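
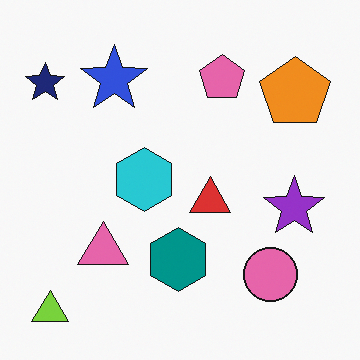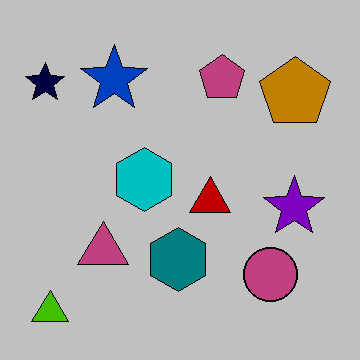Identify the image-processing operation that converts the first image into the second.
It was heavily posterized to just a handful of flat colors.

Each flat color has snapped to a coarser quantized level — most visibly, the near-white background has dropped to a flat grey.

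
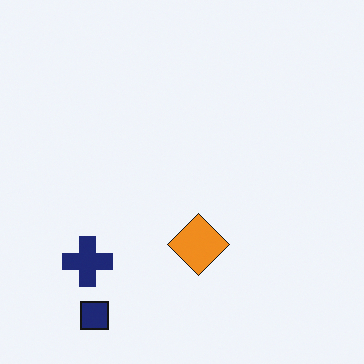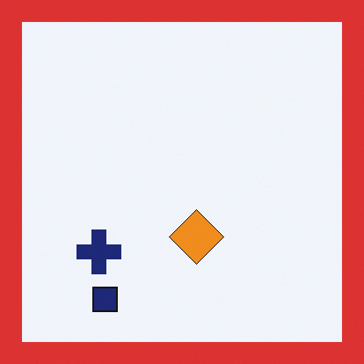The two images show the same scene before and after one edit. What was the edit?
This is the original image framed with a red border.

A solid red frame runs around the edge of the second image, with the content slightly shrunk inside it.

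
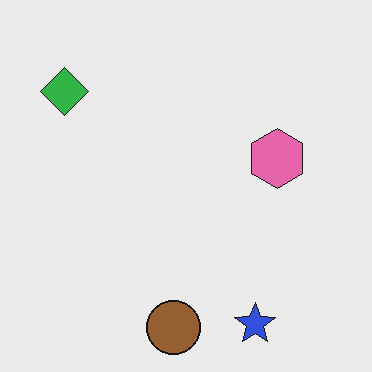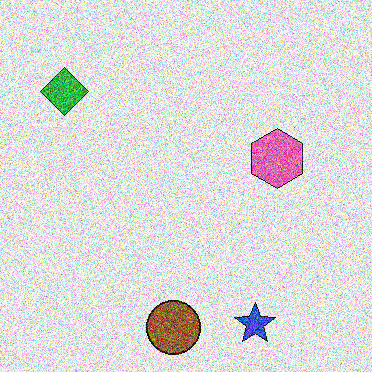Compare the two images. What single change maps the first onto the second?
This is the original image degraded with a thick layer of grain.

Random speckle covers the whole image, including the flat background.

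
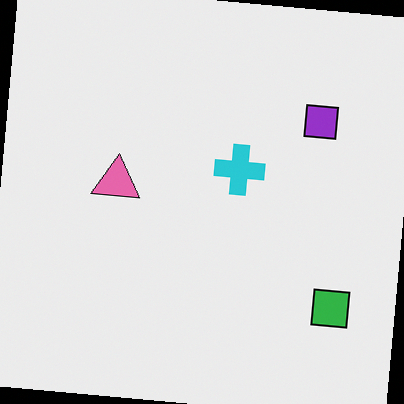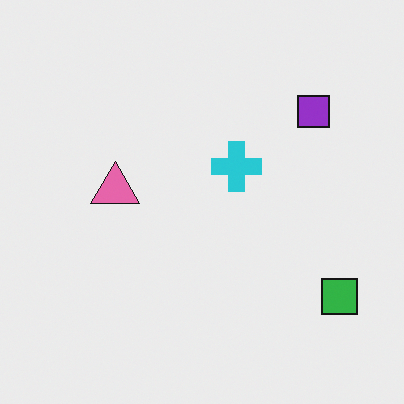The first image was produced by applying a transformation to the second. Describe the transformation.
The first image is the second rotated clockwise by a small amount.

Every shape is tilted by the same angle and the image corners show triangular fill wedges — a whole-image rotation by a non-right angle.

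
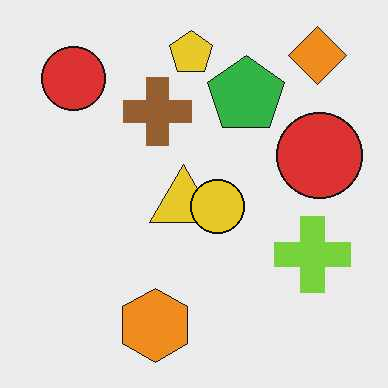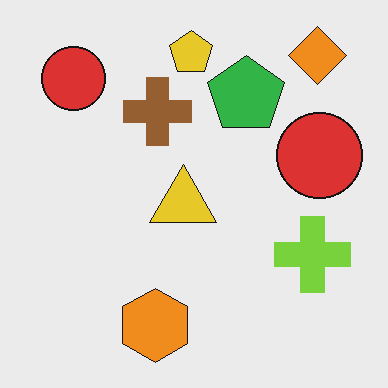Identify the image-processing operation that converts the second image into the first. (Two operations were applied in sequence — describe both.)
Given moderate JPEG compression, then overlaid with an additional yellow circle.

Blocky 8×8 compression artifacts appear around shape edges and the flat background shows ringing — characteristic JPEG degradation. A yellow circle appears in the first image that is absent from the second.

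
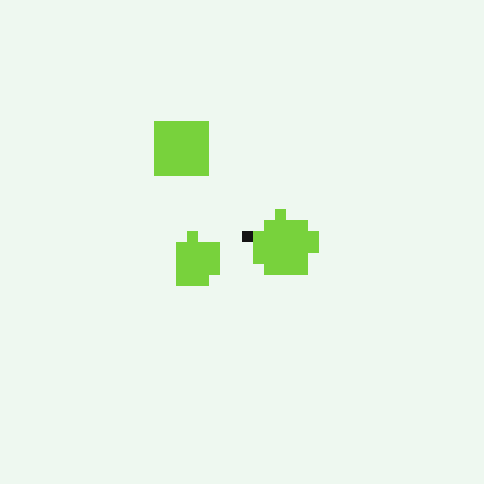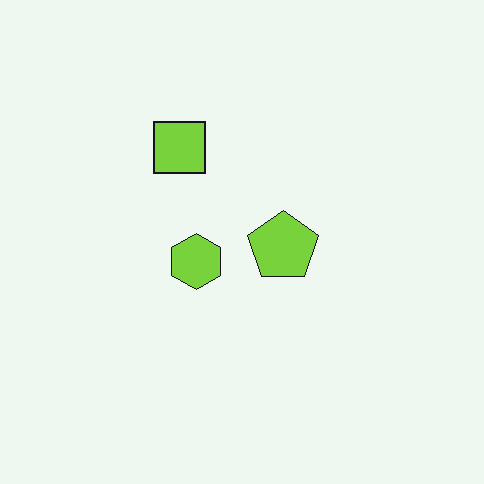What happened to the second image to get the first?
It was coarsely pixelated.

Shapes are reduced to large square blocks; fine edges and outlines are lost — a downscale-then-upscale (mosaic) effect.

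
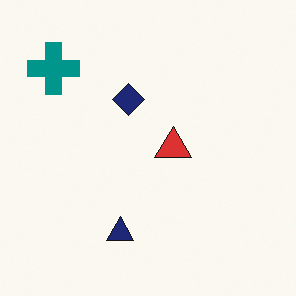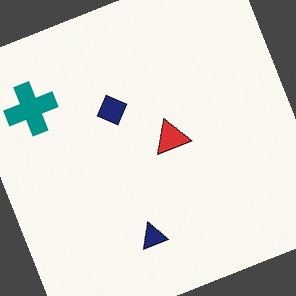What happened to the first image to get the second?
The second image is the first rotated counter-clockwise by a moderate amount.

Every shape is tilted by the same angle and the image corners show triangular fill wedges — a whole-image rotation by a non-right angle.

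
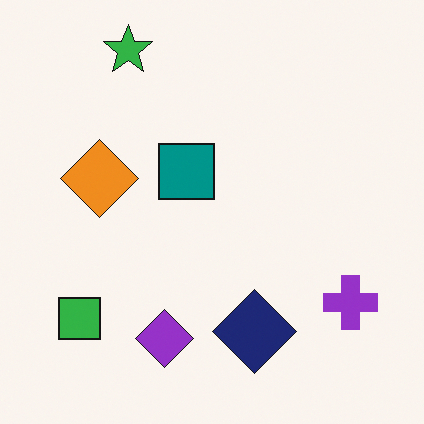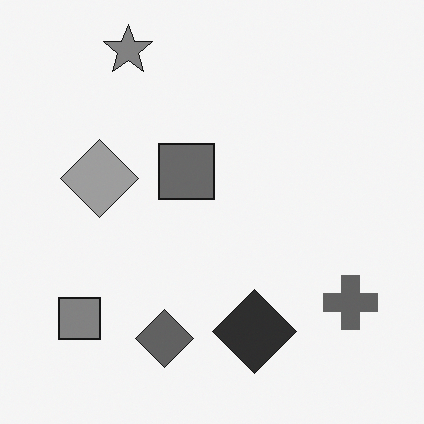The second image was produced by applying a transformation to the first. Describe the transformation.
This is the original image converted to grayscale.

All color is removed — every shape is now a shade of grey.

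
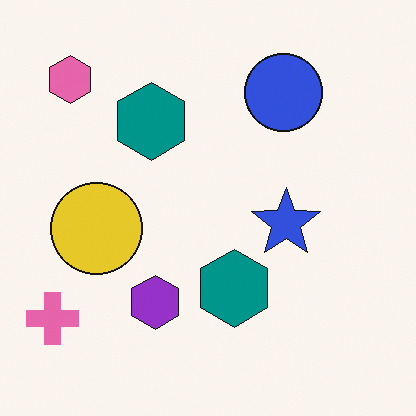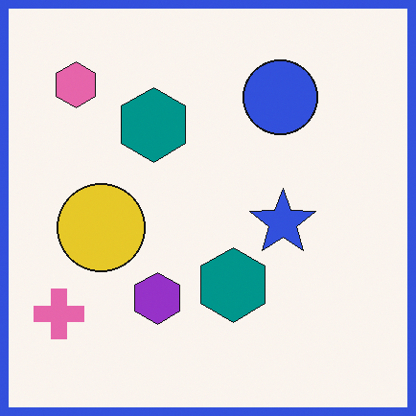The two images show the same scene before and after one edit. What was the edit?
It was framed with a blue border.

A solid blue frame runs around the edge of the second image, with the content slightly shrunk inside it.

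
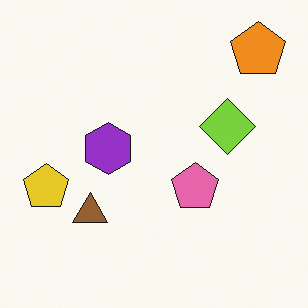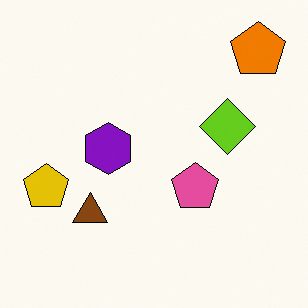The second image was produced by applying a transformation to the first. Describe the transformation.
The image was given slightly increased contrast.

Tones are pushed away from mid-grey across the whole image — a global contrast change.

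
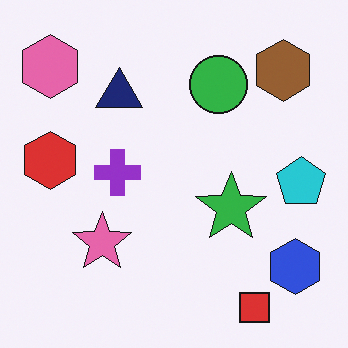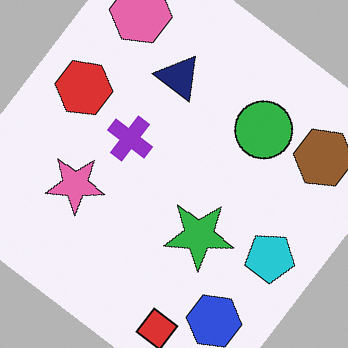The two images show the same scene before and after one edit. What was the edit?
The transformation is: rotated clockwise by a large amount — several tens of degrees.

Every shape is tilted by the same angle and the image corners show triangular fill wedges — a whole-image rotation by a non-right angle.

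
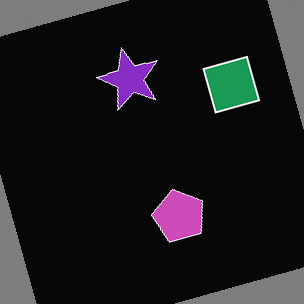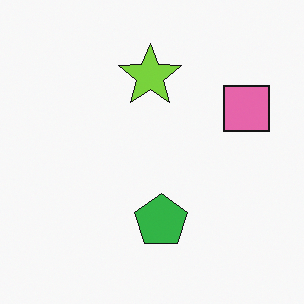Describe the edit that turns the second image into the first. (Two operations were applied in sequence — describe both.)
The image was rotated counter-clockwise by a moderate amount, then color-inverted (negative).

Every shape is tilted by the same angle and the image corners show triangular fill wedges — a whole-image rotation by a non-right angle. The light background has become dark and every shape's color is its complement — a photographic negative.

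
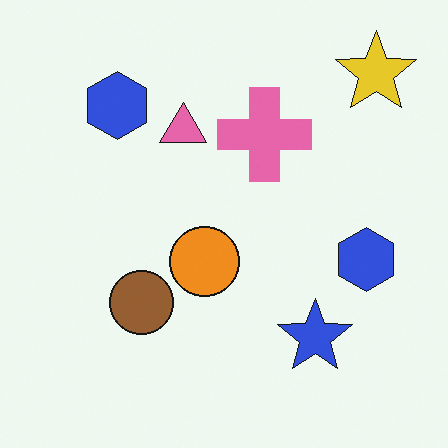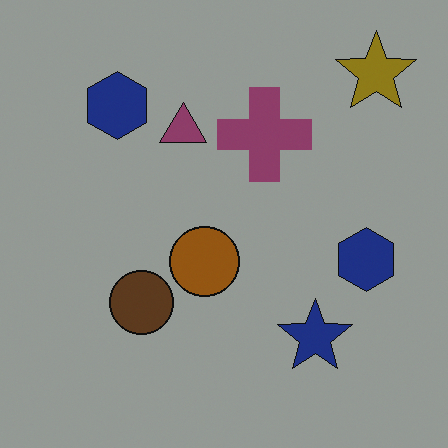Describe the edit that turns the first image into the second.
The transformation is: substantially darkened.

Every pixel — background and shapes alike — is uniformly darkened.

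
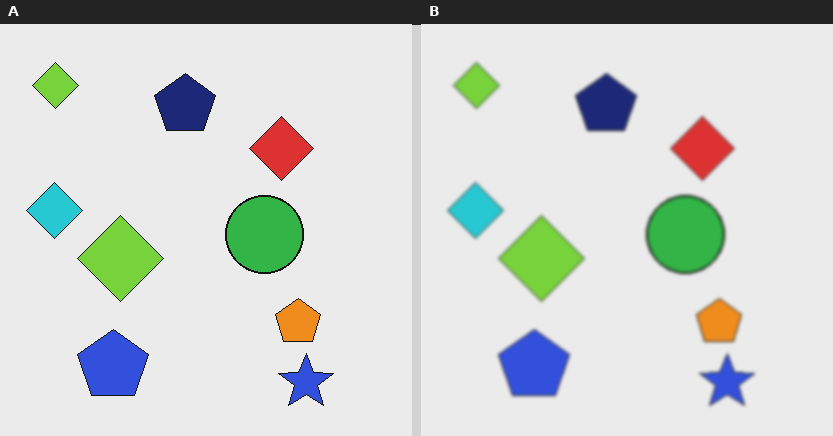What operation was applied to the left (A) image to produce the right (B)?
It was given a subtle gaussian blur.

Shape edges and outlines are uniformly softened across the whole image.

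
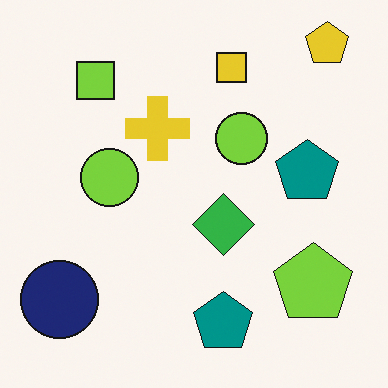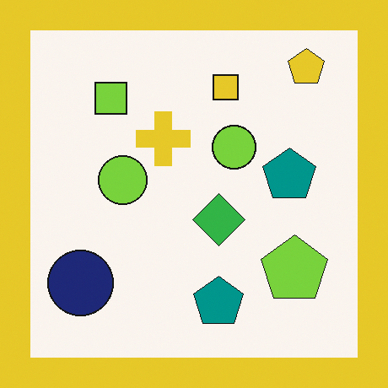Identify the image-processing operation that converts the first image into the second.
Framed with a yellow border.

A solid yellow frame runs around the edge of the second image, with the content slightly shrunk inside it.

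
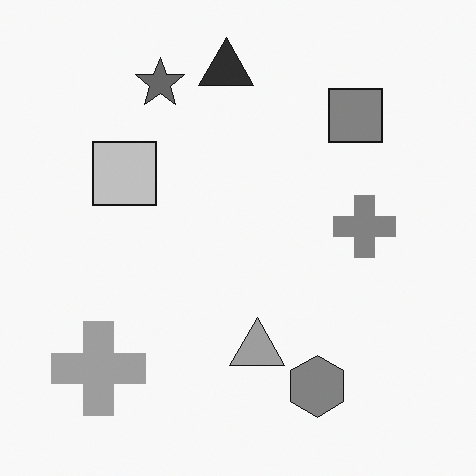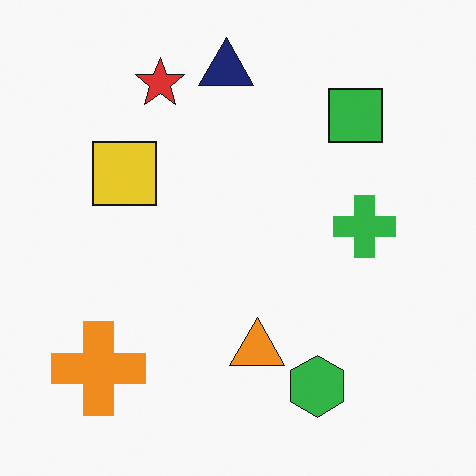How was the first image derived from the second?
The first image is the second converted to grayscale.

All color is removed — every shape is now a shade of grey.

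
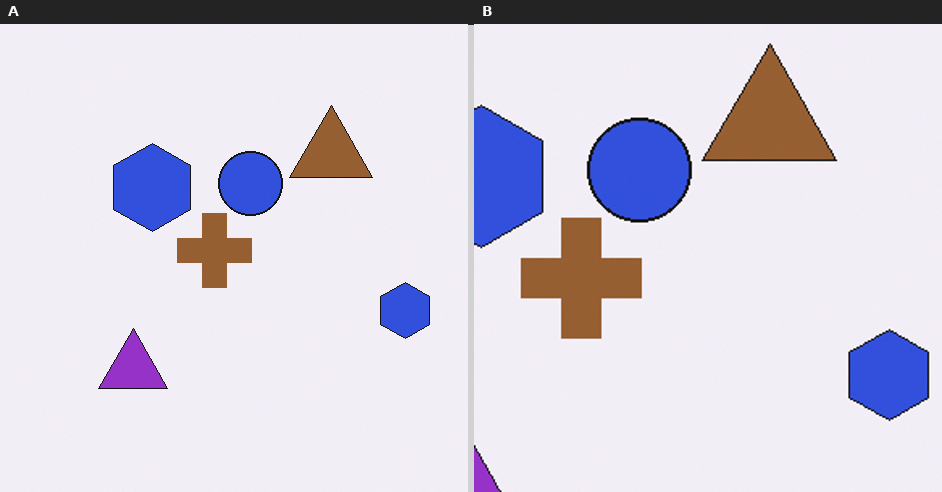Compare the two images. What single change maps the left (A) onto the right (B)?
It was cropped slightly and scaled back up.

The visible shapes are larger and the field of view is narrower; shapes near the original edges may be partly or wholly outside the frame — a crop-and-rescale.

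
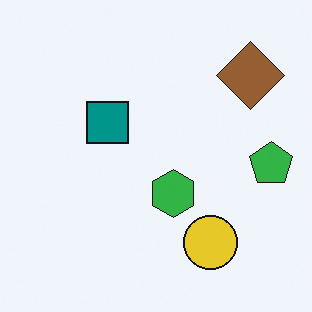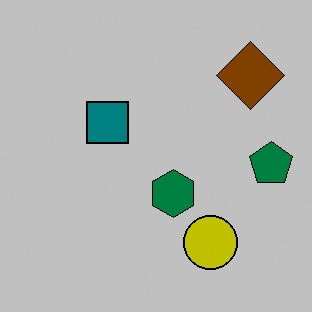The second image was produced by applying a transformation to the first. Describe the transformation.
The transformation is: aggressively posterized.

Each flat color has snapped to a coarser quantized level — most visibly, the near-white background has dropped to a flat grey.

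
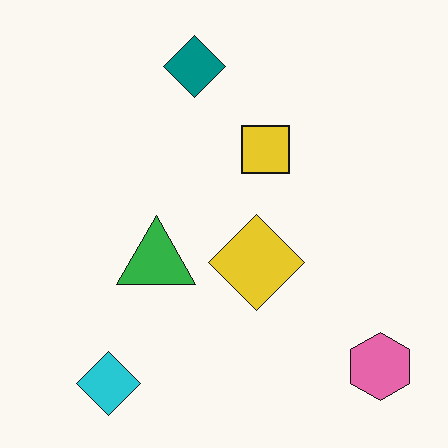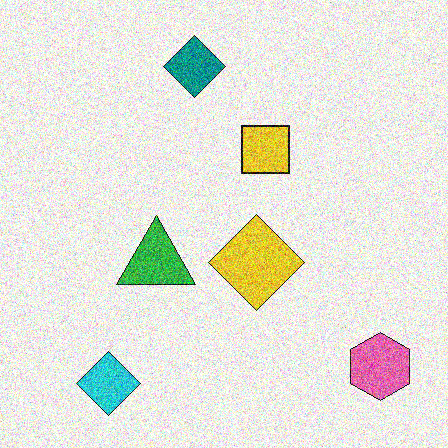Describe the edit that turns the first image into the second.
The image was degraded with heavy additive noise.

Random speckle covers the whole image, including the flat background.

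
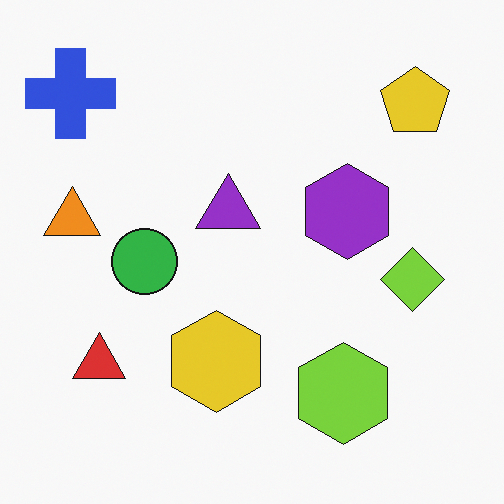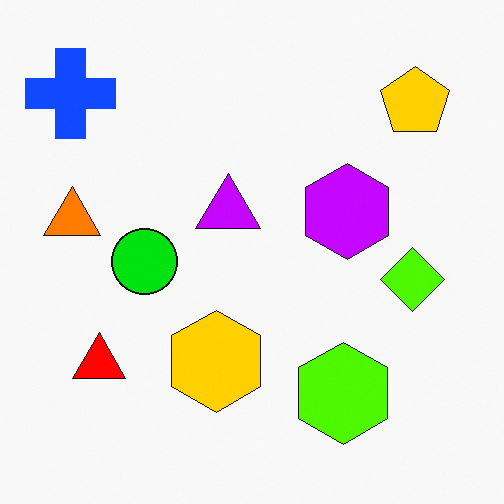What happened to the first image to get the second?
It was heavily oversaturated.

All colors are more vivid — a global saturation change.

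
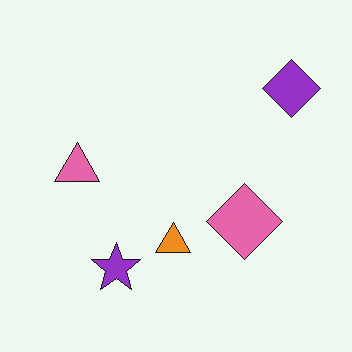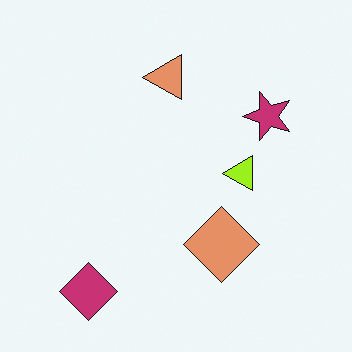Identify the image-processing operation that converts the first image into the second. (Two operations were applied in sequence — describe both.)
Transposed (reflected across the top-left ↔ bottom-right diagonal), then hue-shifted slightly.

Shapes have swapped their row and column positions — what was in the top-right is now in the bottom-left — a diagonal reflection. Every shape's color has rotated by the same amount around the hue wheel — a uniform hue shift.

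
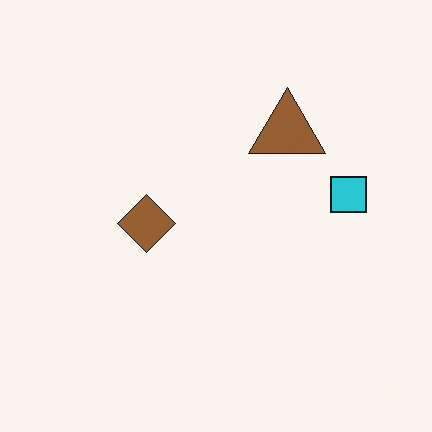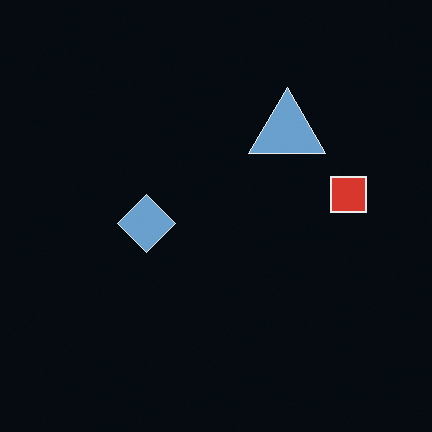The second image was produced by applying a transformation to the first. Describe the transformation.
Color-inverted (negative).

The light background has become dark and every shape's color is its complement — a photographic negative.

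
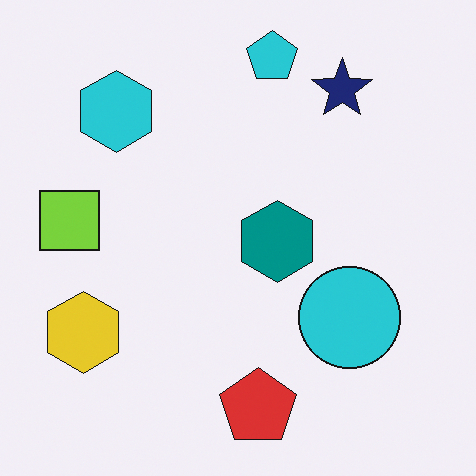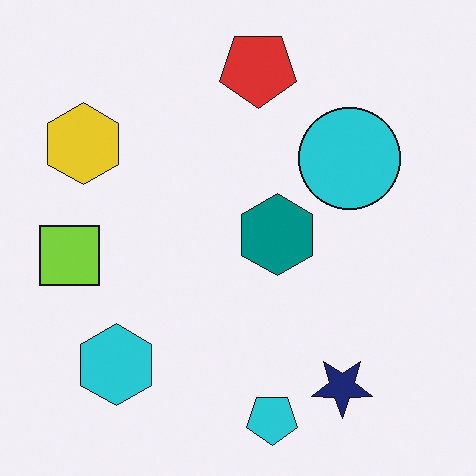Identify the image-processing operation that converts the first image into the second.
The transformation is: flipped vertically (top ↔ bottom).

The cyan pentagon is in the top of the first image and the bottom of the second — shapes on opposite sides of the horizontal midline have swapped in a mirror flip.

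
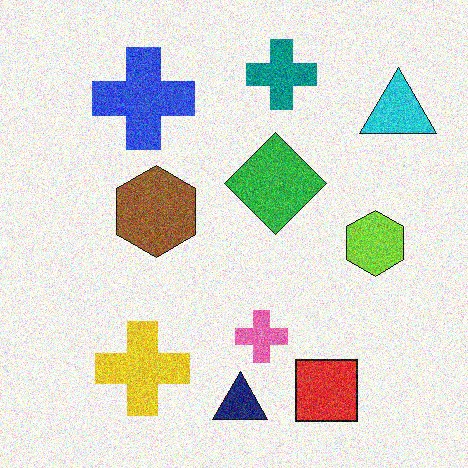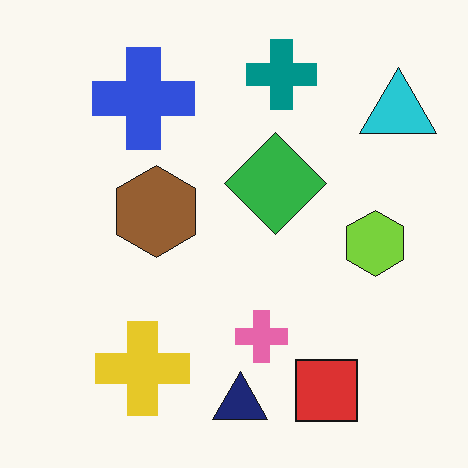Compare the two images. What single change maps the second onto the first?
This is the original image degraded with heavy additive noise.

Random speckle covers the whole image, including the flat background.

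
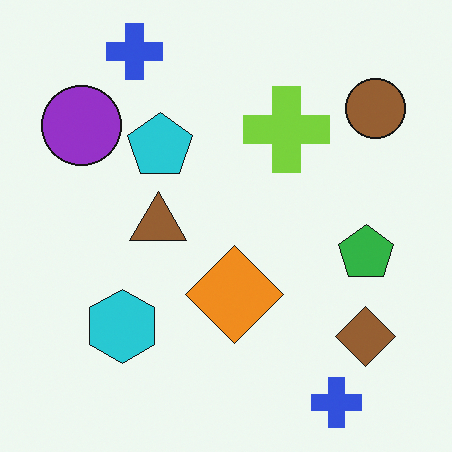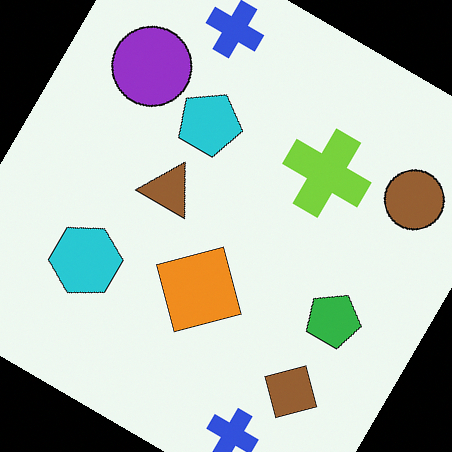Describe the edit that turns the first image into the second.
The second image is the first rotated clockwise by a large amount — several tens of degrees.

Every shape is tilted by the same angle and the image corners show triangular fill wedges — a whole-image rotation by a non-right angle.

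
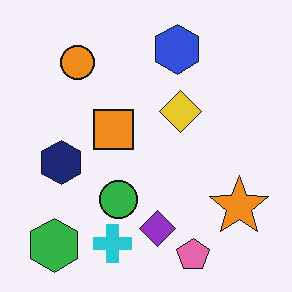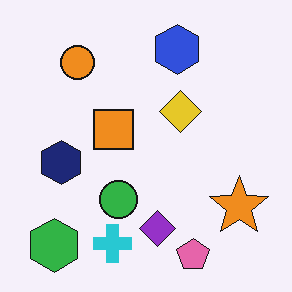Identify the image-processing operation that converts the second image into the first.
The transformation is: JPEG-compressed with visible artifacts.

Blocky 8×8 compression artifacts appear around shape edges and the flat background shows ringing — characteristic JPEG degradation.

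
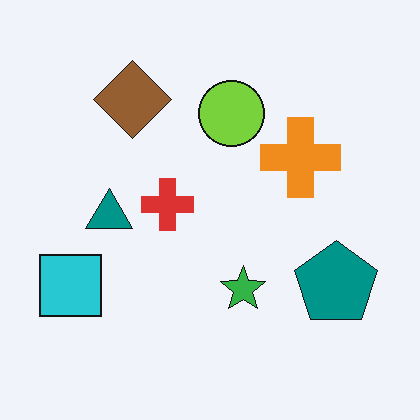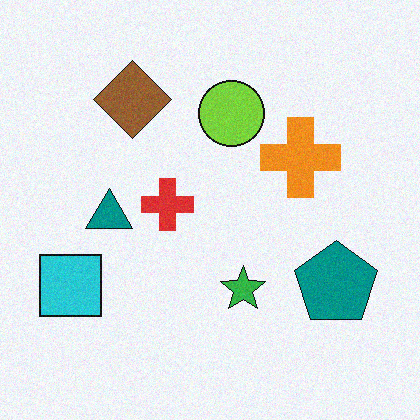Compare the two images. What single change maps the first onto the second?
It was degraded with light additive noise.

Random speckle covers the whole image, including the flat background.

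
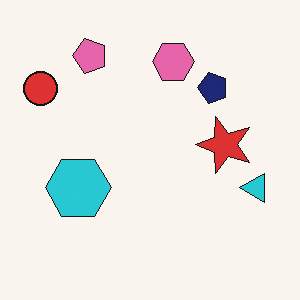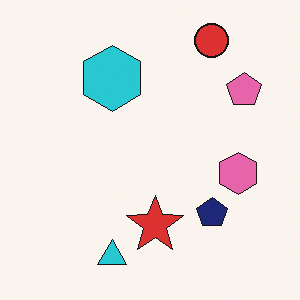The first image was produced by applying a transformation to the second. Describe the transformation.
Rotated 90° counter-clockwise.

The red circle sits in the top-right of the second image and the top-left of the first — consistent with a whole-image 90° counter-clockwise rotation.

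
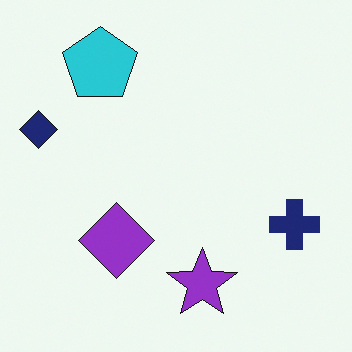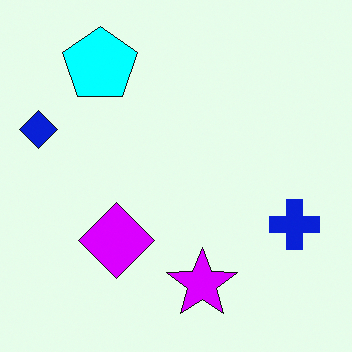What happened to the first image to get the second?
The transformation is: heavily oversaturated.

All colors are more vivid — a global saturation change.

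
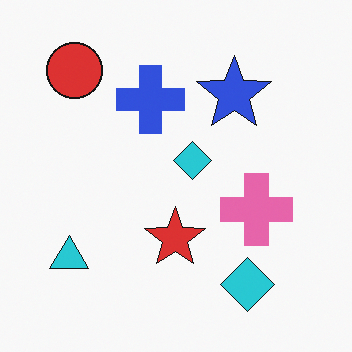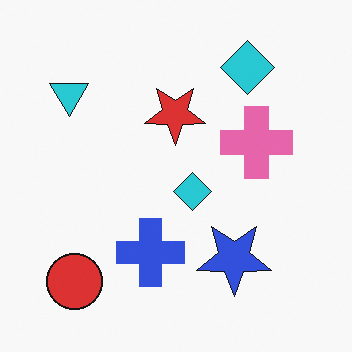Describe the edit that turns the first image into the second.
It was flipped vertically (top ↔ bottom).

The red circle is in the top-left of the first image and the bottom-left of the second — shapes on opposite sides of the horizontal midline have swapped in a mirror flip.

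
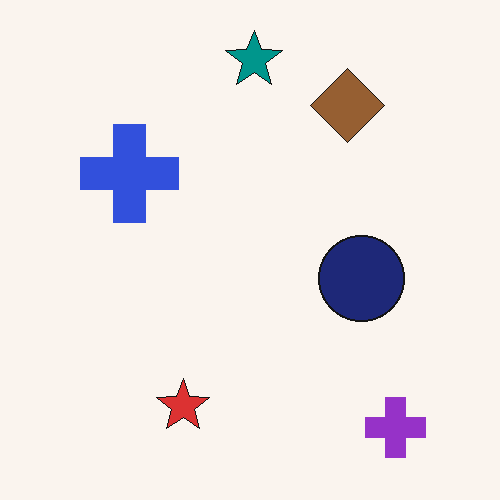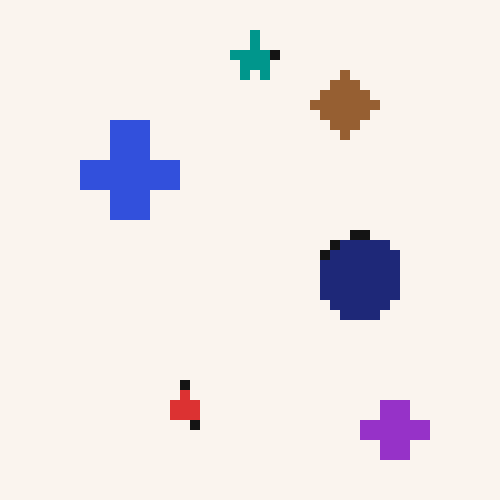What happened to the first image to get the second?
This is the original image coarsely pixelated.

Shapes are reduced to large square blocks; fine edges and outlines are lost — a downscale-then-upscale (mosaic) effect.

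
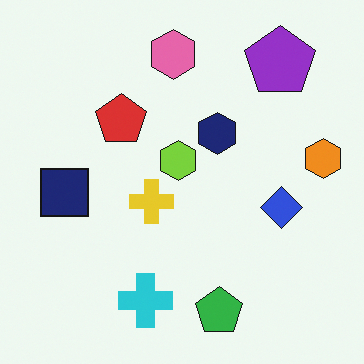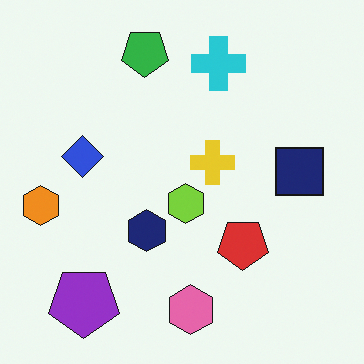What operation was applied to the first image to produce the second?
It was rotated 180°.

The purple pentagon sits in the top-right of the first image and the bottom-left of the second — consistent with a whole-image 180° rotation.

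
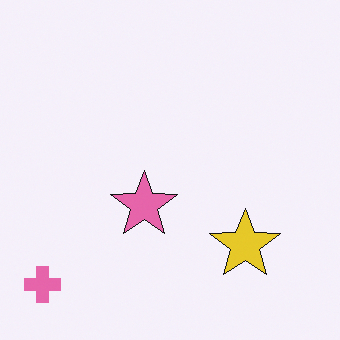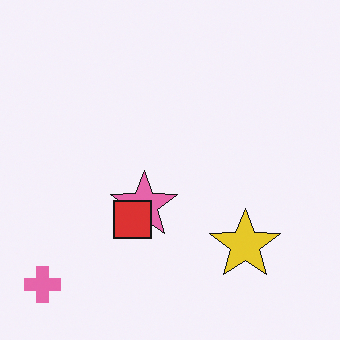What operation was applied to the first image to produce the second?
The transformation is: overlaid with an additional red square.

A red square appears in the second image that is absent from the first.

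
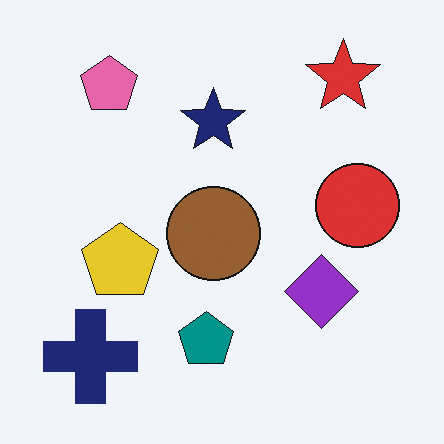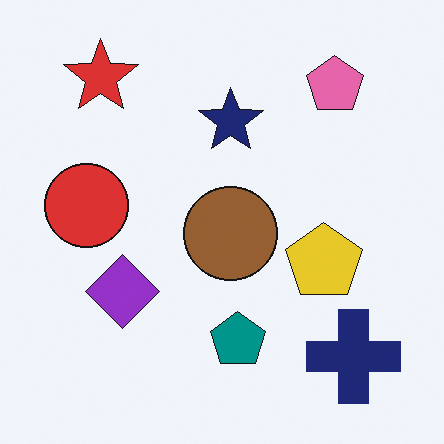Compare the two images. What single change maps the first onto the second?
This is the original image flipped horizontally (left ↔ right).

The red circle is in the right of the first image and the left of the second — shapes on opposite sides of the vertical midline have swapped in a mirror flip.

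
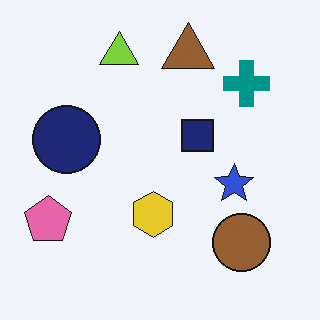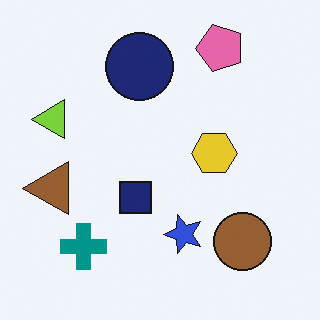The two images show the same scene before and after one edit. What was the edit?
The transformation is: transposed (reflected across the top-left ↔ bottom-right diagonal).

Shapes have swapped their row and column positions — what was in the top-right is now in the bottom-left — a diagonal reflection.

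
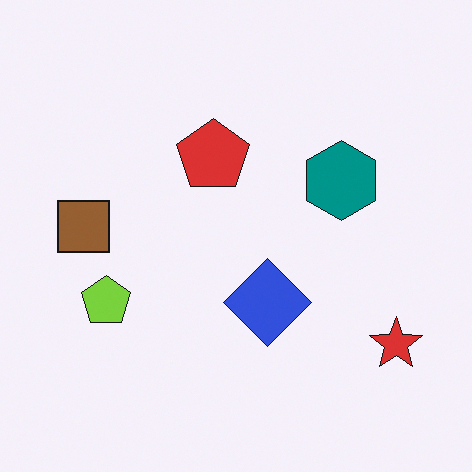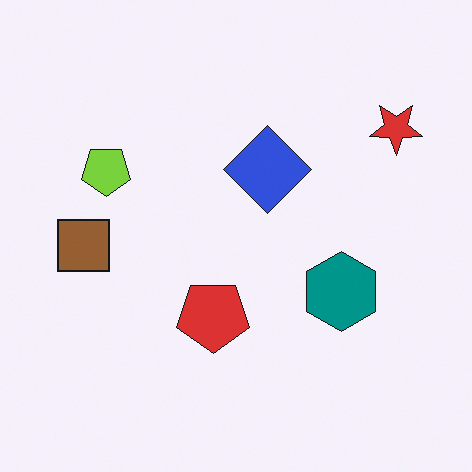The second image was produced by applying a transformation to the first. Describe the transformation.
It was flipped vertically (top ↔ bottom).

The red star is in the bottom-right of the first image and the top-right of the second — shapes on opposite sides of the horizontal midline have swapped in a mirror flip.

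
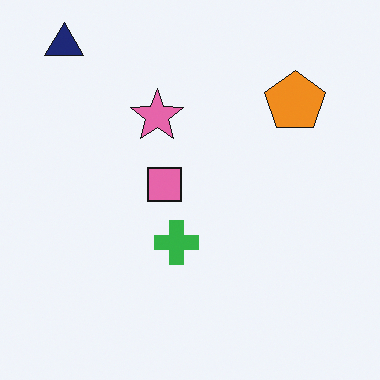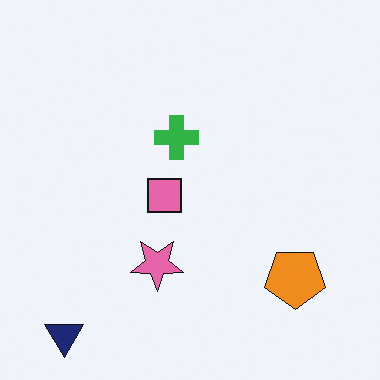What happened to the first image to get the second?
This is the original image flipped vertically (top ↔ bottom).

The navy triangle is in the top-left of the first image and the bottom-left of the second — shapes on opposite sides of the horizontal midline have swapped in a mirror flip.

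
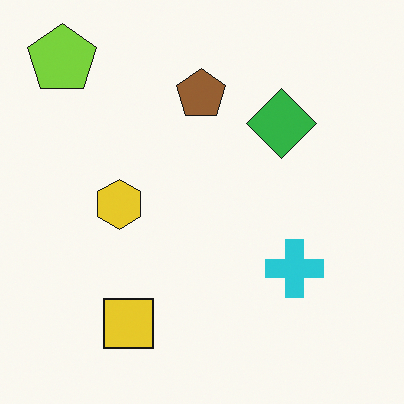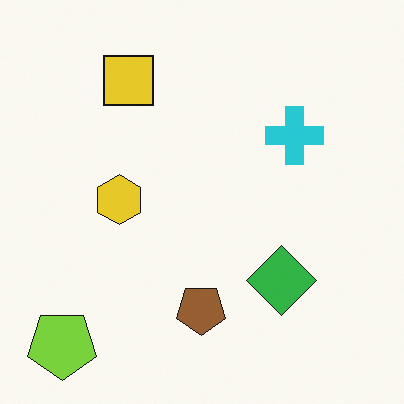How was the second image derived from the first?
It was flipped vertically (top ↔ bottom).

The lime pentagon is in the top-left of the first image and the bottom-left of the second — shapes on opposite sides of the horizontal midline have swapped in a mirror flip.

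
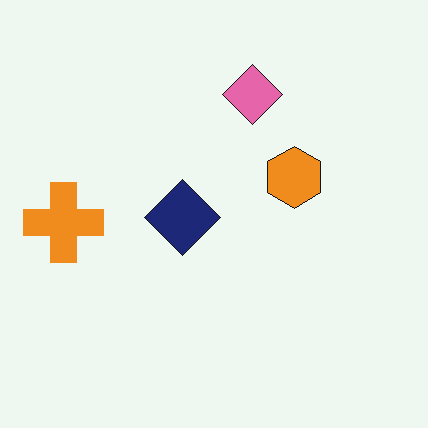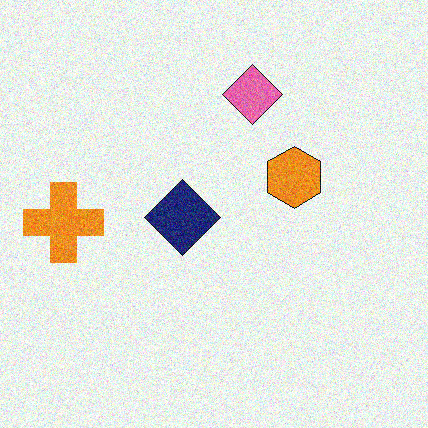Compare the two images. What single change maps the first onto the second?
It was degraded with moderate additive noise.

Random speckle covers the whole image, including the flat background.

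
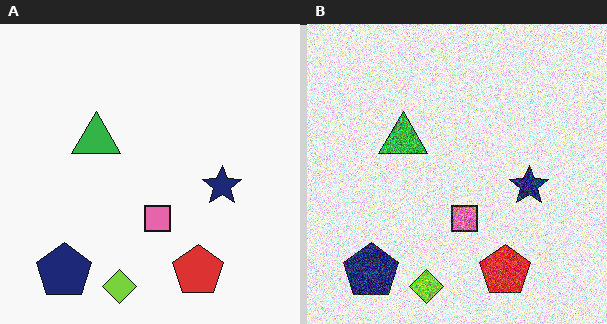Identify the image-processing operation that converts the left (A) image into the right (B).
The right (B) image is the left (A) degraded with heavy additive noise.

Random speckle covers the whole image, including the flat background.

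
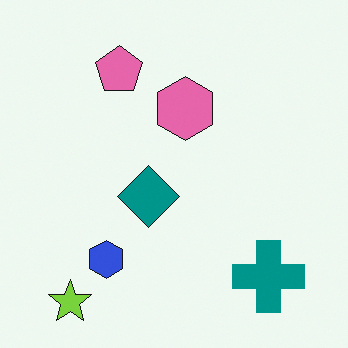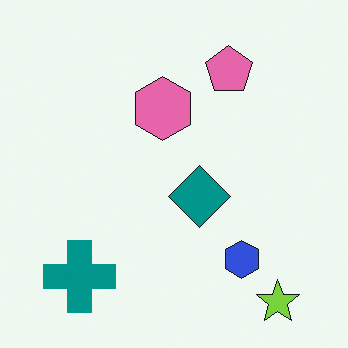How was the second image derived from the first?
Flipped horizontally (left ↔ right).

The lime star is in the bottom-left of the first image and the bottom-right of the second — shapes on opposite sides of the vertical midline have swapped in a mirror flip.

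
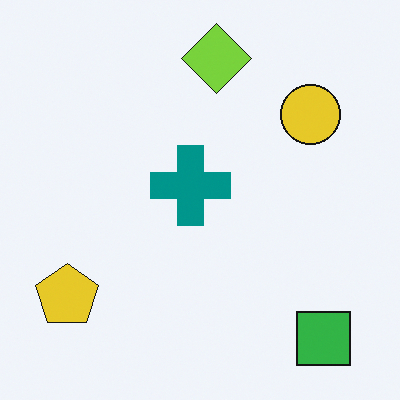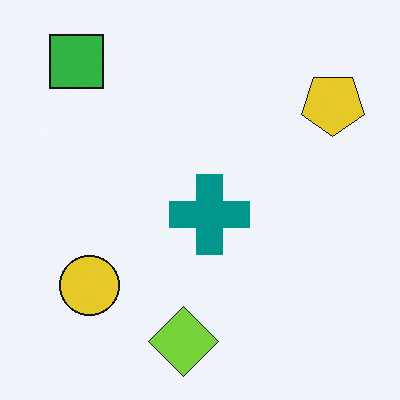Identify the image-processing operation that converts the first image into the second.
This is the original image rotated 180°.

The green square sits in the bottom-right of the first image and the top-left of the second — consistent with a whole-image 180° rotation.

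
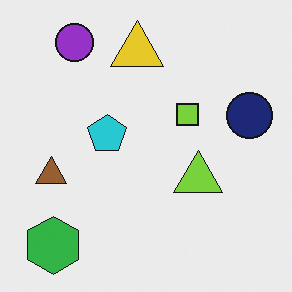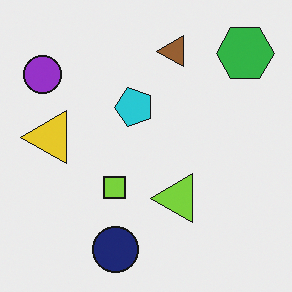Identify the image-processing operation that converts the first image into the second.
The image was transposed (reflected across the top-left ↔ bottom-right diagonal).

Shapes have swapped their row and column positions — what was in the top-right is now in the bottom-left — a diagonal reflection.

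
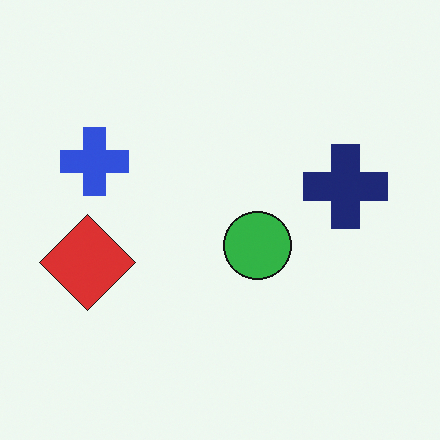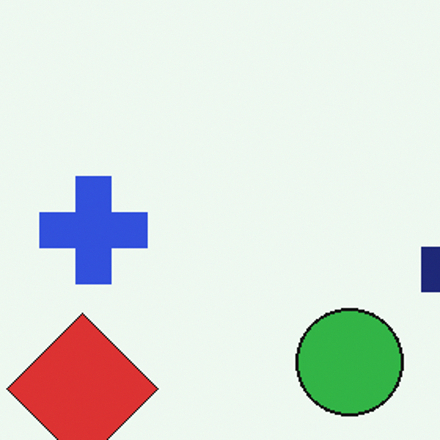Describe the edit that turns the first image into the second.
Cropped slightly and scaled back up.

The visible shapes are larger and the field of view is narrower; shapes near the original edges may be partly or wholly outside the frame — a crop-and-rescale.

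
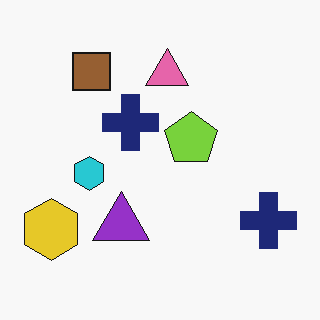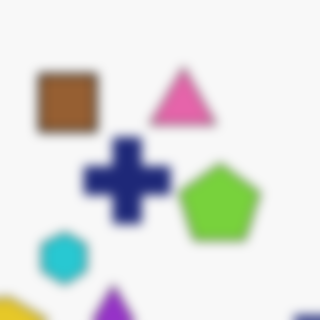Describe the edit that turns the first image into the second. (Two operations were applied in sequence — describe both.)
Cropped slightly and scaled back up, then heavily blurred.

The visible shapes are larger and the field of view is narrower; shapes near the original edges may be partly or wholly outside the frame — a crop-and-rescale. Shape edges and outlines are uniformly softened across the whole image.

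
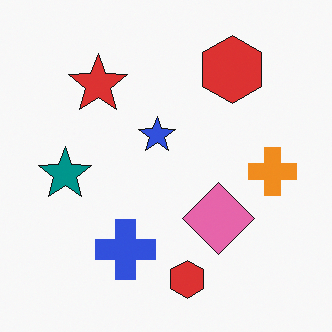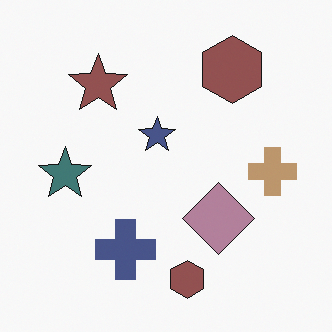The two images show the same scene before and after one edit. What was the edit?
Heavily desaturated.

All colors are more muted and greyish — a global saturation change.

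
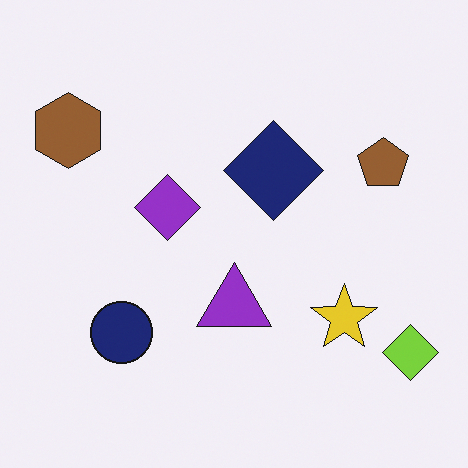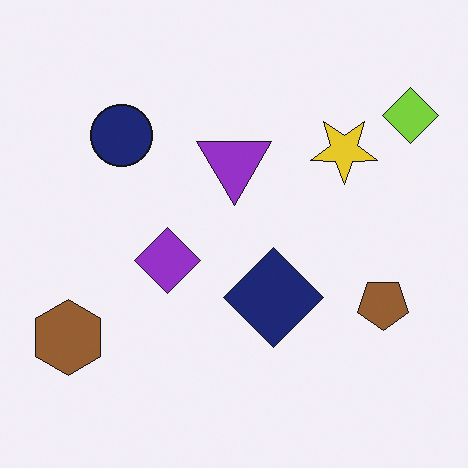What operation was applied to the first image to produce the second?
The image was flipped vertically (top ↔ bottom).

The lime diamond is in the bottom-right of the first image and the top-right of the second — shapes on opposite sides of the horizontal midline have swapped in a mirror flip.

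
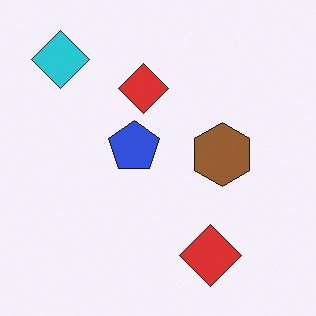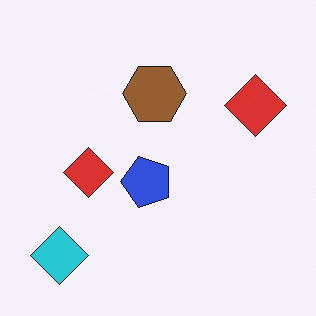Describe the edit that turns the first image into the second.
It was rotated 90° counter-clockwise.

The cyan diamond sits in the top-left of the first image and the bottom-left of the second — consistent with a whole-image 90° counter-clockwise rotation.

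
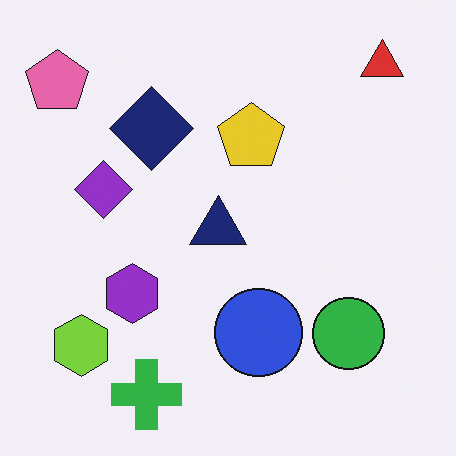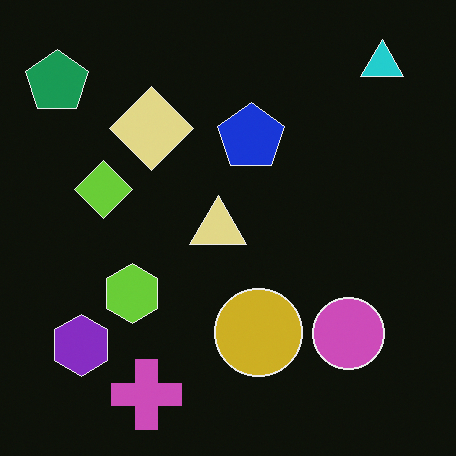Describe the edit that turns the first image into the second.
The transformation is: color-inverted (negative).

The light background has become dark and every shape's color is its complement — a photographic negative.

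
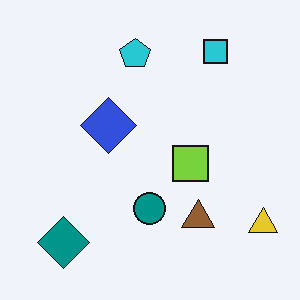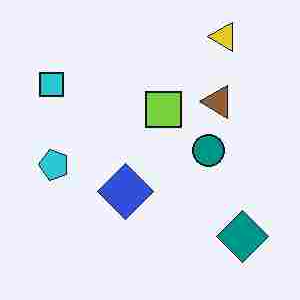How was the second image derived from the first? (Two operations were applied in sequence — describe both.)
The image was heavily JPEG-compressed with obvious blocking artifacts, then rotated 90° counter-clockwise.

Blocky 8×8 compression artifacts appear around shape edges and the flat background shows ringing — characteristic JPEG degradation. The yellow triangle sits in the bottom-right of the first image and the top-right of the second — consistent with a whole-image 90° counter-clockwise rotation.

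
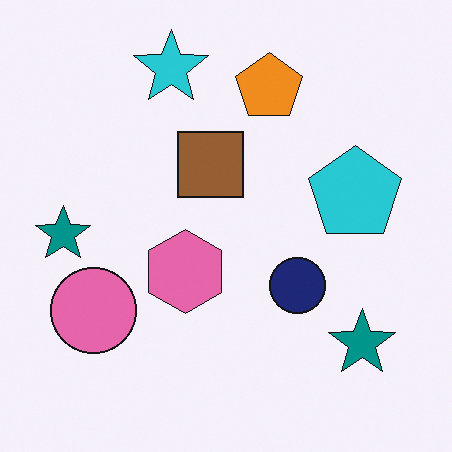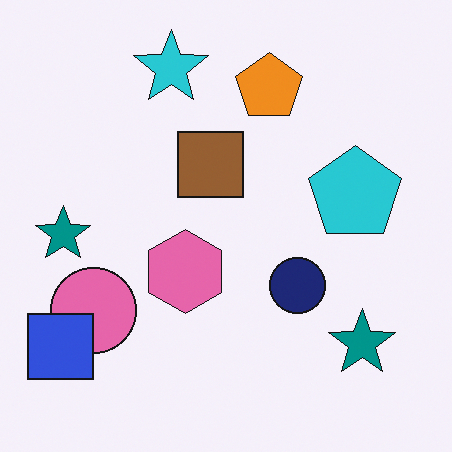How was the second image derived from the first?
This is the original image overlaid with an additional blue square.

A blue square appears in the second image that is absent from the first.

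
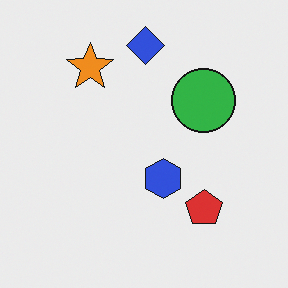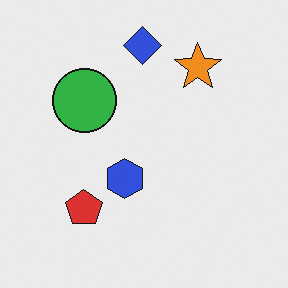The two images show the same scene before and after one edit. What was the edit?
This is the original image flipped horizontally (left ↔ right).

The red pentagon is in the bottom-right of the first image and the bottom-left of the second — shapes on opposite sides of the vertical midline have swapped in a mirror flip.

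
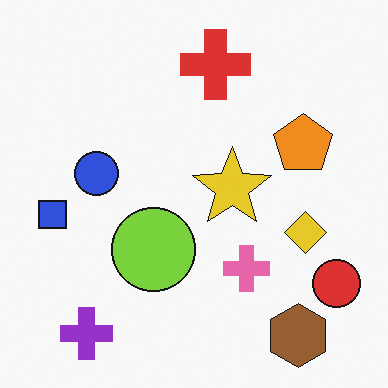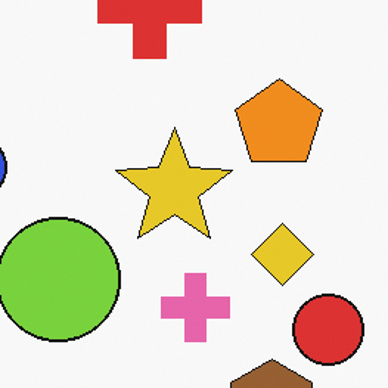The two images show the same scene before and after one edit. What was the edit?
Cropped to a modestly smaller region and rescaled.

The visible shapes are larger and the field of view is narrower; shapes near the original edges may be partly or wholly outside the frame — a crop-and-rescale.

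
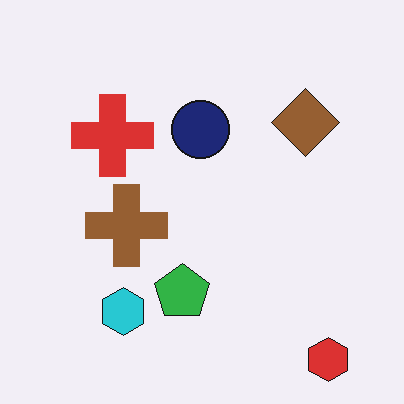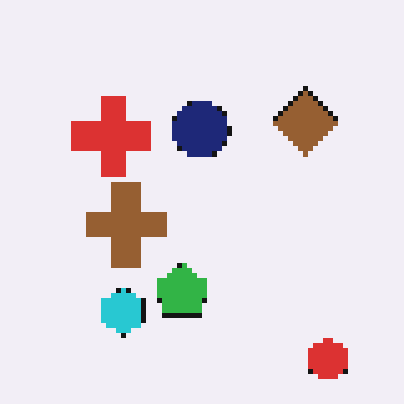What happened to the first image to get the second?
The second image is the first mildly pixelated.

Shapes are reduced to large square blocks; fine edges and outlines are lost — a downscale-then-upscale (mosaic) effect.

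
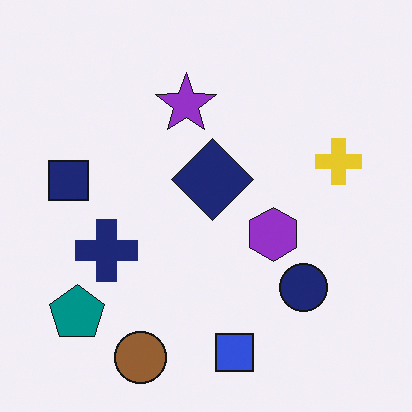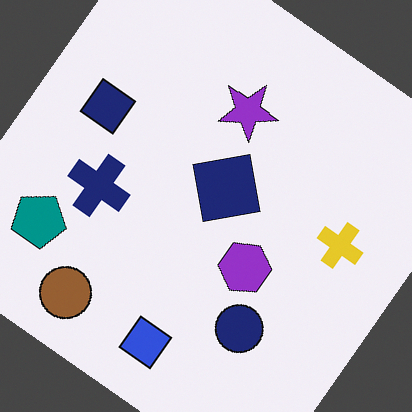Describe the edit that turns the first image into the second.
The image was rotated clockwise by a large amount — several tens of degrees.

Every shape is tilted by the same angle and the image corners show triangular fill wedges — a whole-image rotation by a non-right angle.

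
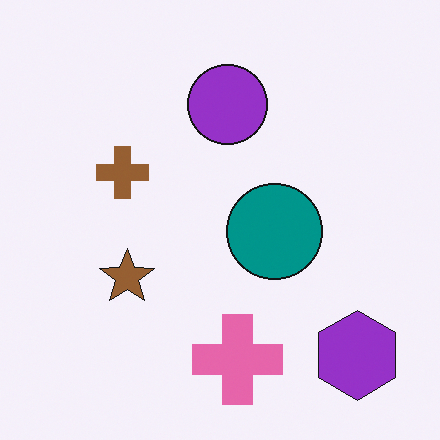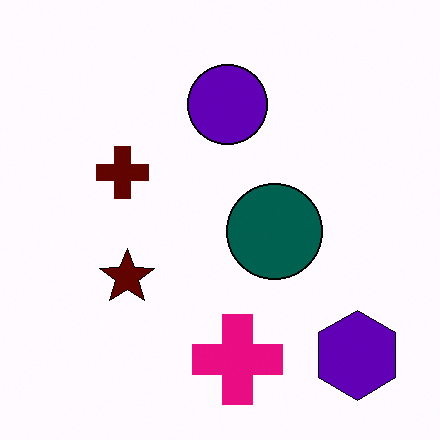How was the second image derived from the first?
It was boosted in contrast.

Tones are pushed away from mid-grey across the whole image — a global contrast change.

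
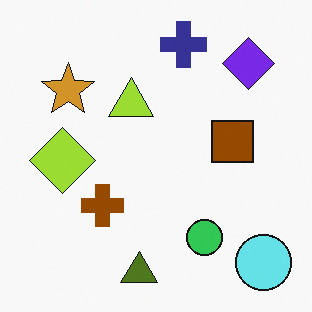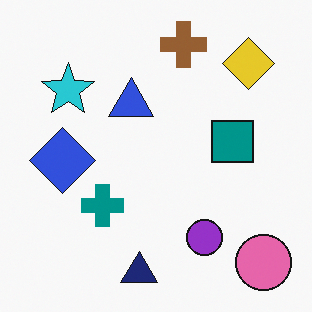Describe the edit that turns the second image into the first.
The transformation is: hue-shifted through roughly half the color wheel.

Every shape's color has rotated by the same amount around the hue wheel — a uniform hue shift.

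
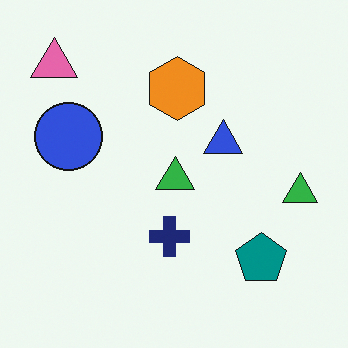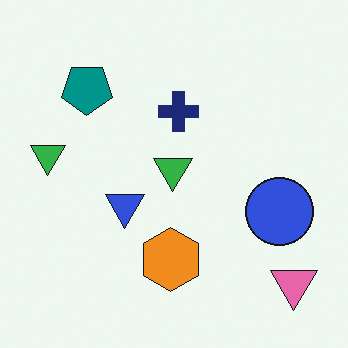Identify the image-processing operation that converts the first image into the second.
The transformation is: rotated 180°.

The pink triangle sits in the top-left of the first image and the bottom-right of the second — consistent with a whole-image 180° rotation.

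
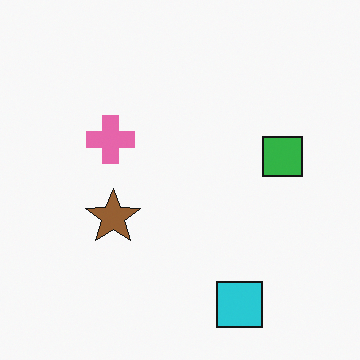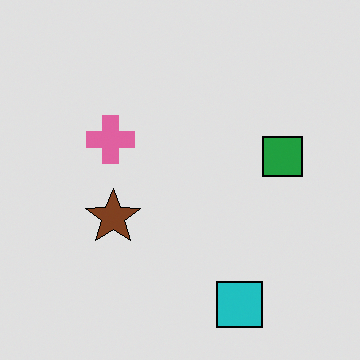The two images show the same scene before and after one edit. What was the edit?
This is the original image posterized to a reduced palette.

Each flat color has snapped to a coarser quantized level — most visibly, the near-white background has dropped to a flat grey.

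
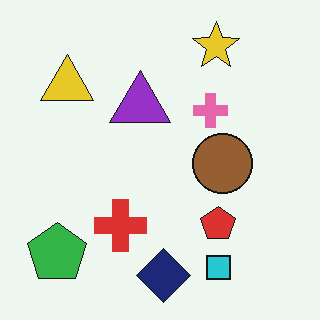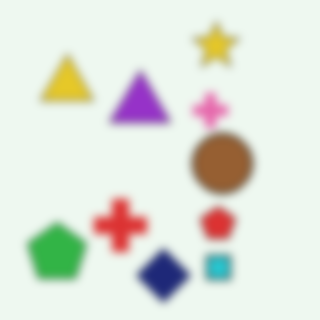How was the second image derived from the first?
The image was moderately blurred.

Shape edges and outlines are uniformly softened across the whole image.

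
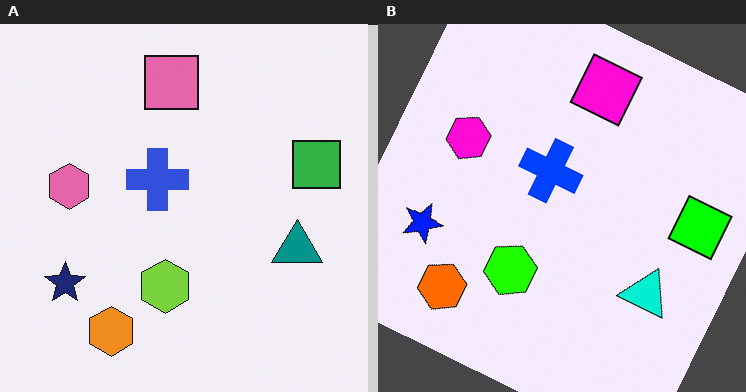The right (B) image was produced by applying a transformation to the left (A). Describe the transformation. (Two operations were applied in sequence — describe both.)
It was made much more vivid (saturation change), then rotated clockwise by a moderate amount.

All colors are more vivid — a global saturation change. Every shape is tilted by the same angle and the image corners show triangular fill wedges — a whole-image rotation by a non-right angle.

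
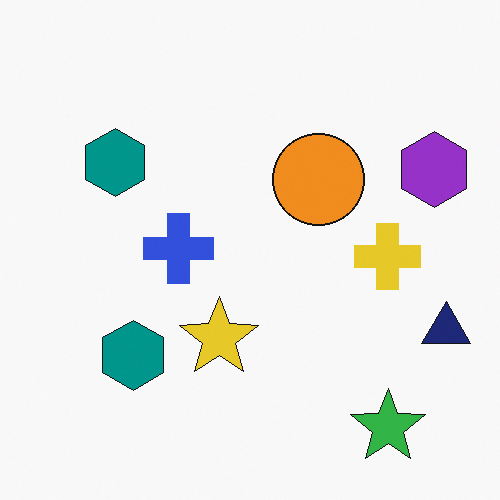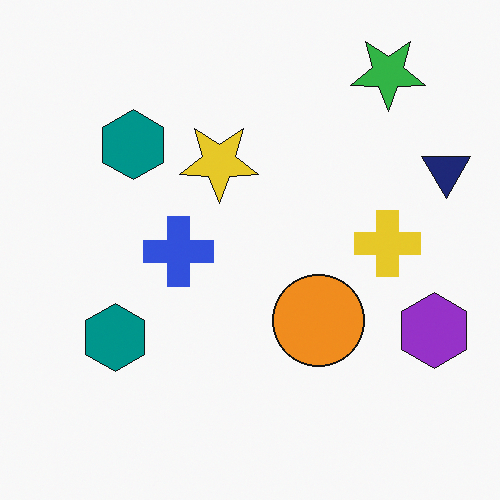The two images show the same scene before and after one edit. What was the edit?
The second image is the first flipped vertically (top ↔ bottom).

The green star is in the bottom-right of the first image and the top-right of the second — shapes on opposite sides of the horizontal midline have swapped in a mirror flip.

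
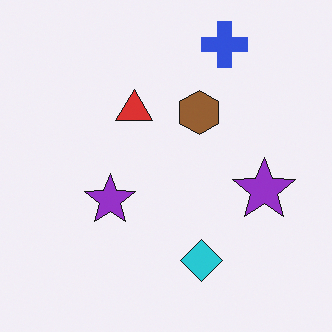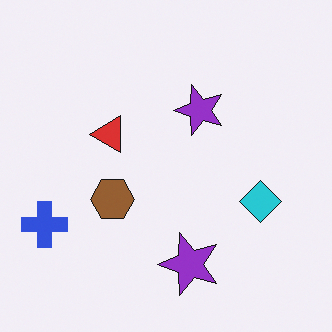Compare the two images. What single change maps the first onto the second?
It was transposed (reflected across the top-left ↔ bottom-right diagonal).

Shapes have swapped their row and column positions — what was in the top-right is now in the bottom-left — a diagonal reflection.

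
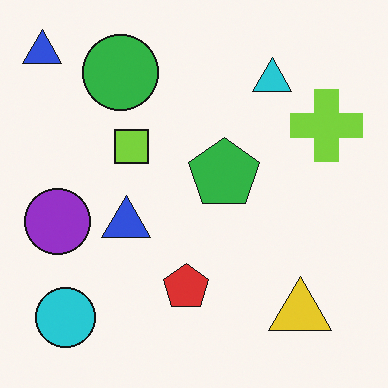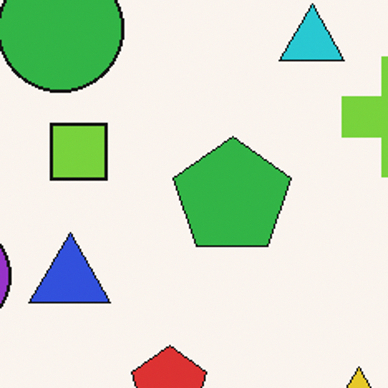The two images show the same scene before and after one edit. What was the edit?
This is the original image cropped to a noticeably smaller region and rescaled.

The visible shapes are larger and the field of view is narrower; shapes near the original edges may be partly or wholly outside the frame — a crop-and-rescale.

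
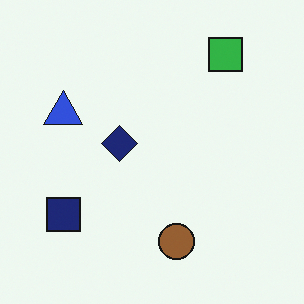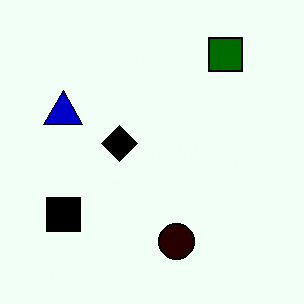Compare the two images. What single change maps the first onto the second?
Given much higher contrast.

Tones are pushed away from mid-grey across the whole image — a global contrast change.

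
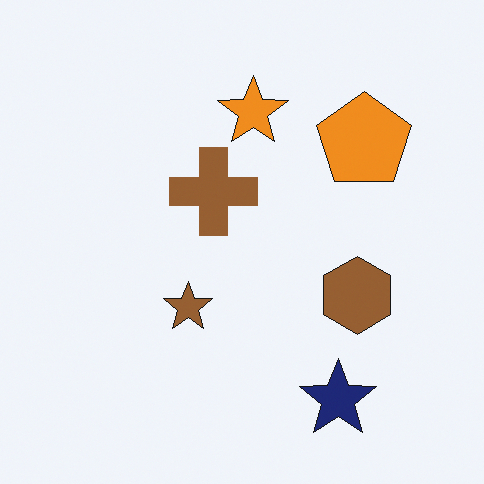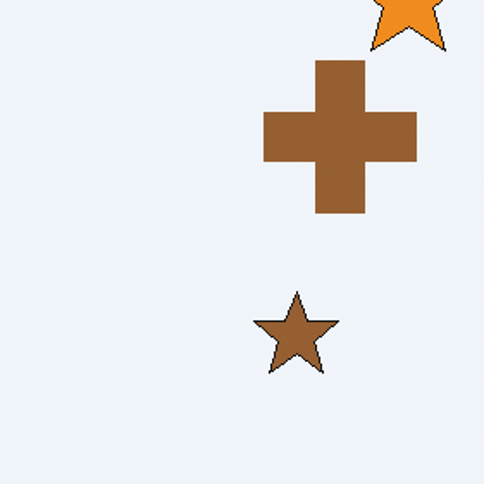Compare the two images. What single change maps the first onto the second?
This is the original image cropped tightly and scaled back up.

The visible shapes are larger and the field of view is narrower; shapes near the original edges may be partly or wholly outside the frame — a crop-and-rescale.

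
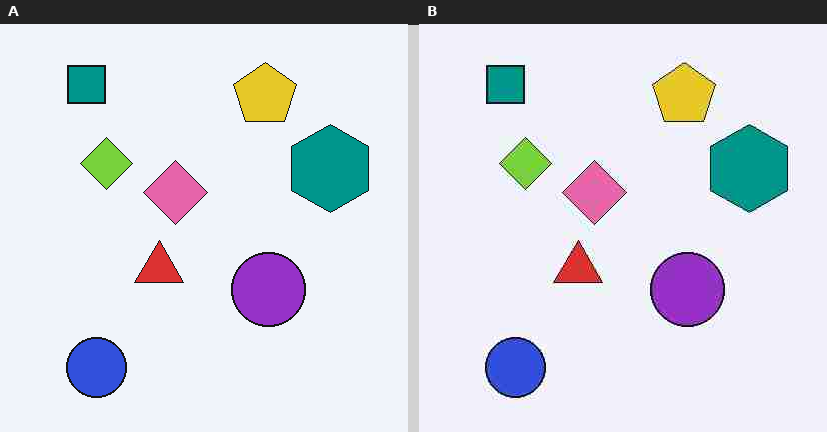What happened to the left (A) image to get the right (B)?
This is the original image degraded with heavy JPEG compression.

Blocky 8×8 compression artifacts appear around shape edges and the flat background shows ringing — characteristic JPEG degradation.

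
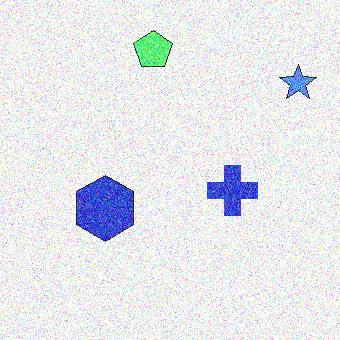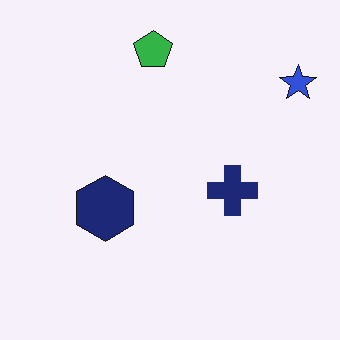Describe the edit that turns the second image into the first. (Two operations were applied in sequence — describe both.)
The first image is the second brightened a lot, then degraded with heavy additive noise.

Every pixel — background and shapes alike — is uniformly brightened. Random speckle covers the whole image, including the flat background.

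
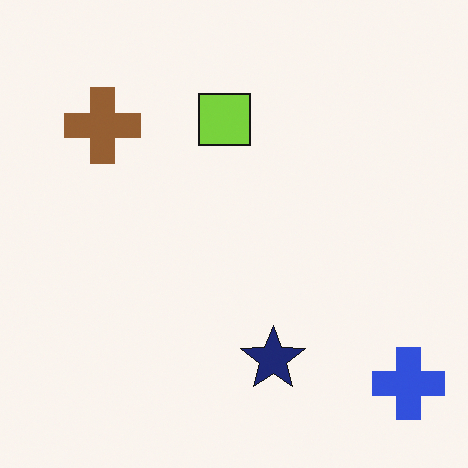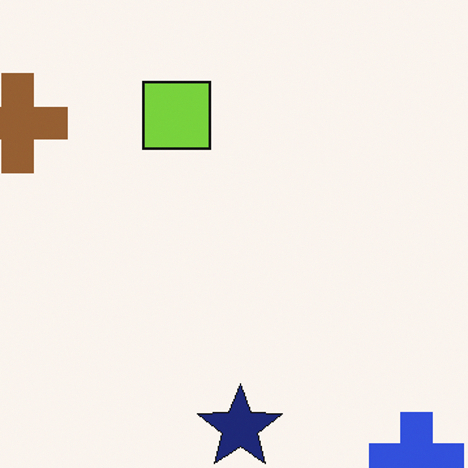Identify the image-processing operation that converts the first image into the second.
It was cropped to a modestly smaller region and rescaled.

The visible shapes are larger and the field of view is narrower; shapes near the original edges may be partly or wholly outside the frame — a crop-and-rescale.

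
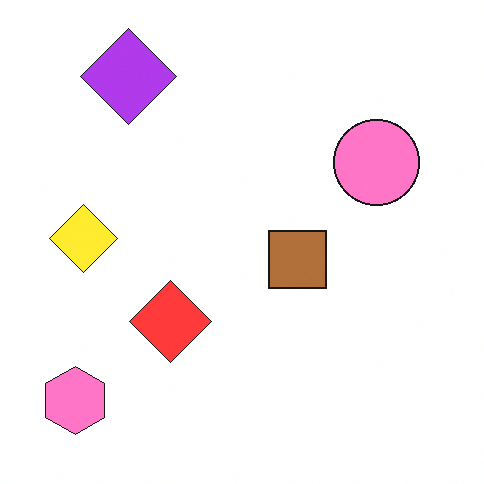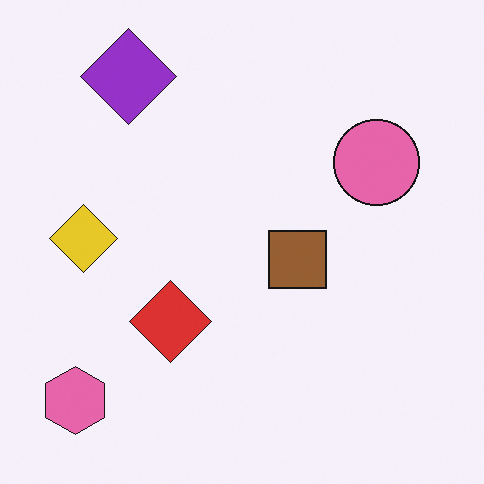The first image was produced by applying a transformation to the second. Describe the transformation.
The first image is the second brightened a little.

Every pixel — background and shapes alike — is uniformly brightened.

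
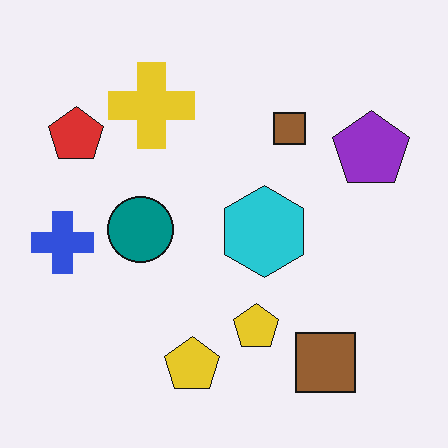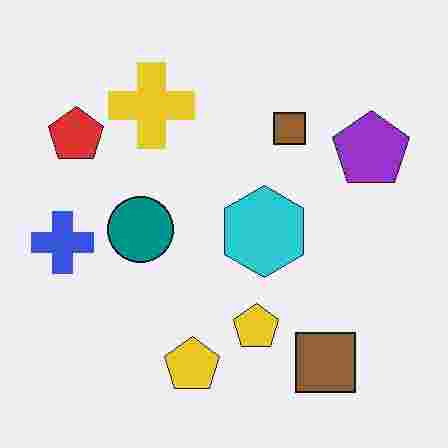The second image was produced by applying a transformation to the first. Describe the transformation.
This is the original image degraded with heavy JPEG compression.

Blocky 8×8 compression artifacts appear around shape edges and the flat background shows ringing — characteristic JPEG degradation.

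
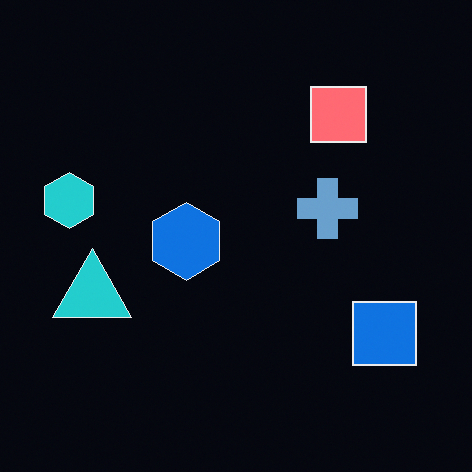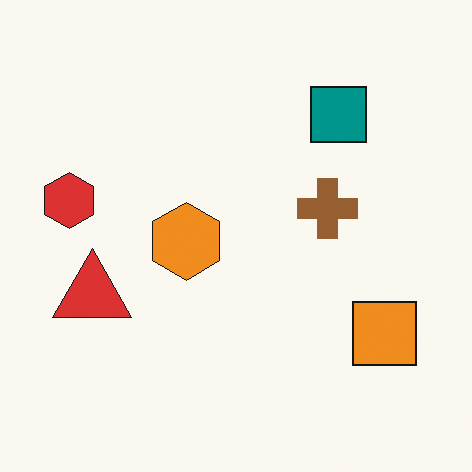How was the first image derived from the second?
This is the original image color-inverted (negative).

The light background has become dark and every shape's color is its complement — a photographic negative.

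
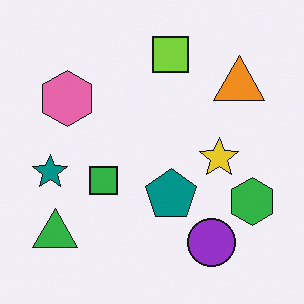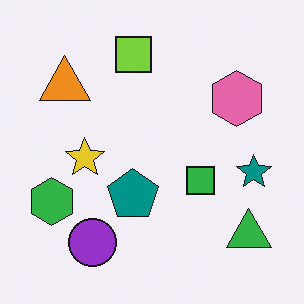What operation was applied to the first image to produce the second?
The second image is the first flipped horizontally (left ↔ right).

The teal star is in the left of the first image and the right of the second — shapes on opposite sides of the vertical midline have swapped in a mirror flip.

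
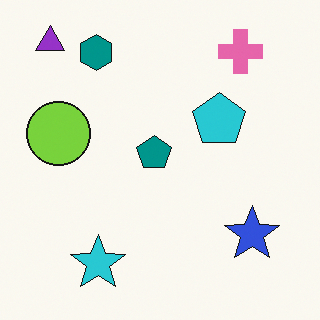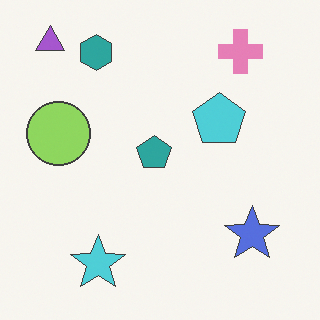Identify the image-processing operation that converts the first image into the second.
The second image is the first given slightly reduced contrast.

Tones are pushed toward mid-grey across the whole image — a global contrast change.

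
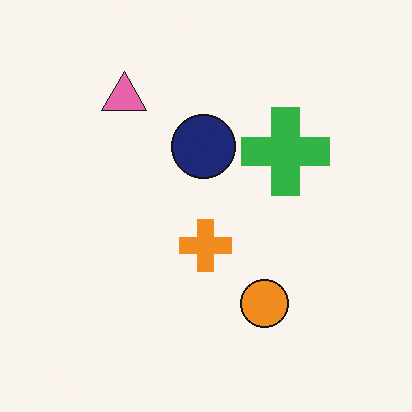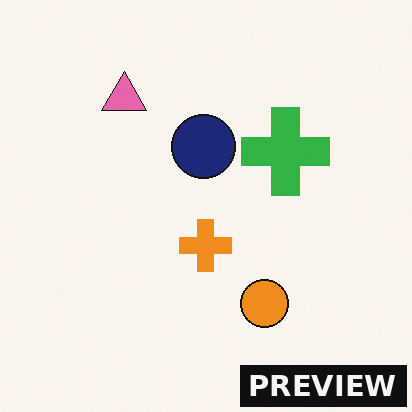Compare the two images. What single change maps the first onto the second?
This is the original image watermarked with the text "PREVIEW" in the lower-right corner.

A dark label reading "PREVIEW" appears in the lower-right corner.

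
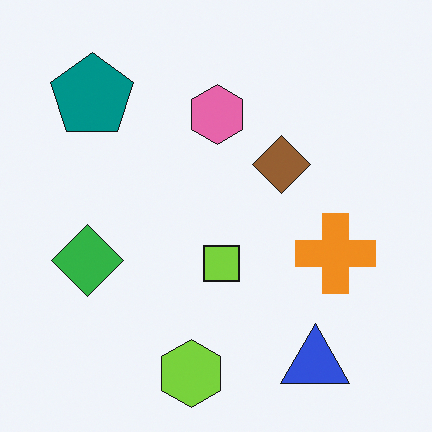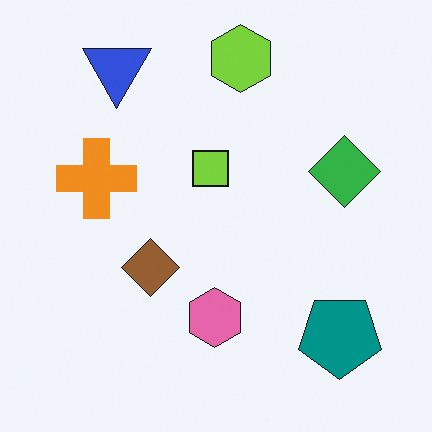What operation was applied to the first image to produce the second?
This is the original image rotated 180°.

The blue triangle sits in the bottom-right of the first image and the top-left of the second — consistent with a whole-image 180° rotation.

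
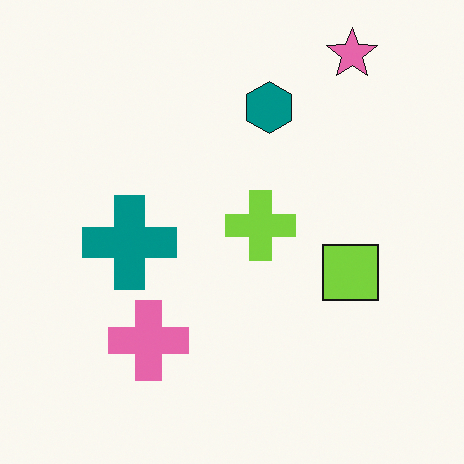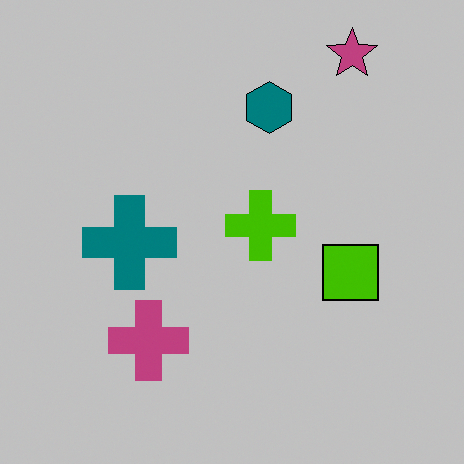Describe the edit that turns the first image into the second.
It was aggressively posterized.

Each flat color has snapped to a coarser quantized level — most visibly, the near-white background has dropped to a flat grey.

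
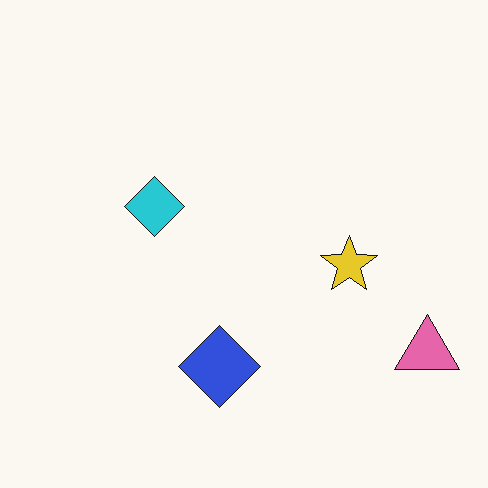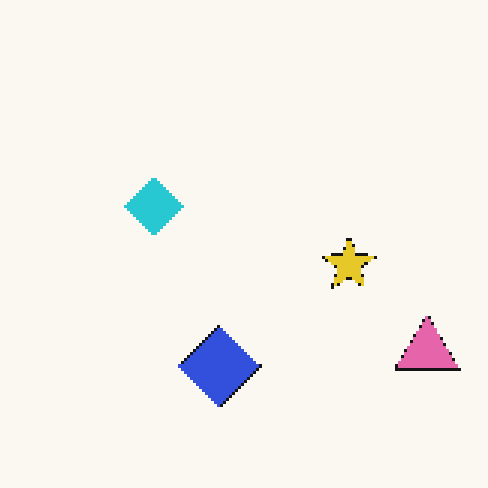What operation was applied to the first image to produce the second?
Mildly pixelated.

Shapes are reduced to large square blocks; fine edges and outlines are lost — a downscale-then-upscale (mosaic) effect.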